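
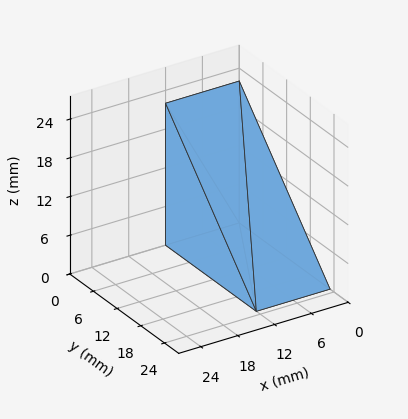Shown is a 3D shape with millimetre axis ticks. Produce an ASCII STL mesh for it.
Reading the render: the shape is a wedge (ramp): 12 × 23 mm base, rising to 22 mm along the y=0 edge and sloping linearly to z=0 at y=23 (dimensions read to the nearest mm from the axis ticks). For the STL, each face is triangulated and given an outward normal.

solid part
  facet normal 0.0000 0.0000 -1.0000
    outer loop
      vertex 12.00 23.00 0.00
      vertex 12.00 0.00 0.00
      vertex 0.00 0.00 0.00
    endloop
  endfacet
  facet normal 0.0000 0.0000 -1.0000
    outer loop
      vertex 0.00 23.00 0.00
      vertex 12.00 23.00 0.00
      vertex 0.00 0.00 0.00
    endloop
  endfacet
  facet normal 0.0000 -1.0000 0.0000
    outer loop
      vertex 0.00 0.00 0.00
      vertex 12.00 0.00 0.00
      vertex 12.00 0.00 22.00
    endloop
  endfacet
  facet normal 0.0000 -1.0000 0.0000
    outer loop
      vertex 0.00 0.00 0.00
      vertex 12.00 0.00 22.00
      vertex 0.00 0.00 22.00
    endloop
  endfacet
  facet normal 0.0000 0.6912 0.7226
    outer loop
      vertex 0.00 0.00 22.00
      vertex 12.00 0.00 22.00
      vertex 12.00 23.00 0.00
    endloop
  endfacet
  facet normal 0.0000 0.6912 0.7226
    outer loop
      vertex 0.00 0.00 22.00
      vertex 12.00 23.00 0.00
      vertex 0.00 23.00 0.00
    endloop
  endfacet
  facet normal -1.0000 0.0000 0.0000
    outer loop
      vertex 0.00 0.00 22.00
      vertex 0.00 23.00 0.00
      vertex 0.00 0.00 0.00
    endloop
  endfacet
  facet normal 1.0000 0.0000 0.0000
    outer loop
      vertex 12.00 0.00 0.00
      vertex 12.00 23.00 0.00
      vertex 12.00 0.00 22.00
    endloop
  endfacet
endsolid part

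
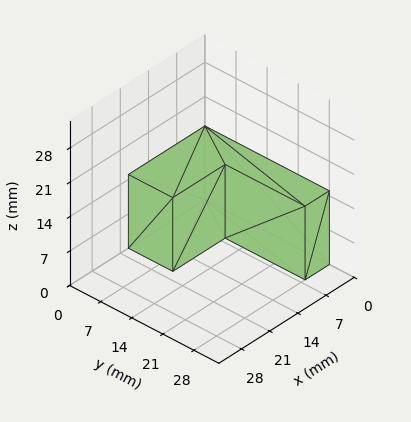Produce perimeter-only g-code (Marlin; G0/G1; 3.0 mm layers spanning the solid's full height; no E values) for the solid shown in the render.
Reading the render: the shape is an L-shaped prism: outer 19 × 28 mm, arm thicknesses ≈ 10 mm (horizontal) and 6 mm (vertical), extruded 15 mm in z (dimensions read to the nearest mm from the axis ticks). For the g-code, the solid's height is divided into equal slices at the stated Δz and each level perimeter traced with G1 moves after a G0 lift.

; perimeter-only toolpath
G21 ; units = mm
G90 ; absolute positioning
G28 ; home
; layer 1
G0 Z3.0
G0 X0.0 Y0.0
G1 X19.0 Y0.0
G1 X19.0 Y10.0
G1 X6.0 Y10.0
G1 X6.0 Y28.0
G1 X0.0 Y28.0
G1 X0.0 Y0.0
; layer 2
G0 Z6.0
G0 X0.0 Y0.0
G1 X19.0 Y0.0
G1 X19.0 Y10.0
G1 X6.0 Y10.0
G1 X6.0 Y28.0
G1 X0.0 Y28.0
G1 X0.0 Y0.0
; layer 3
G0 Z9.0
G0 X0.0 Y0.0
G1 X19.0 Y0.0
G1 X19.0 Y10.0
G1 X6.0 Y10.0
G1 X6.0 Y28.0
G1 X0.0 Y28.0
G1 X0.0 Y0.0
; layer 4
G0 Z12.0
G0 X0.0 Y0.0
G1 X19.0 Y0.0
G1 X19.0 Y10.0
G1 X6.0 Y10.0
G1 X6.0 Y28.0
G1 X0.0 Y28.0
G1 X0.0 Y0.0
; layer 5
G0 Z15.0
G0 X0.0 Y0.0
G1 X19.0 Y0.0
G1 X19.0 Y10.0
G1 X6.0 Y10.0
G1 X6.0 Y28.0
G1 X0.0 Y28.0
G1 X0.0 Y0.0
M2 ; end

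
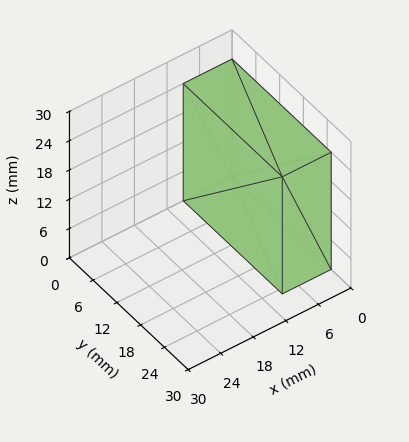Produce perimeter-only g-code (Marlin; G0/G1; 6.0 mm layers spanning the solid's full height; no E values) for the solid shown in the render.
Reading the render: the shape is a rectangular box, roughly 9 × 25 mm footprint and 24 mm tall (dimensions read to the nearest mm from the axis ticks). For the g-code, the solid's height is divided into equal slices at the stated Δz and each level perimeter traced with G1 moves after a G0 lift.

; perimeter-only toolpath
G21 ; units = mm
G90 ; absolute positioning
G28 ; home
; layer 1
G0 Z6.0
G0 X0.0 Y0.0
G1 X9.0 Y0.0
G1 X9.0 Y25.0
G1 X0.0 Y25.0
G1 X0.0 Y0.0
; layer 2
G0 Z12.0
G0 X0.0 Y0.0
G1 X9.0 Y0.0
G1 X9.0 Y25.0
G1 X0.0 Y25.0
G1 X0.0 Y0.0
; layer 3
G0 Z18.0
G0 X0.0 Y0.0
G1 X9.0 Y0.0
G1 X9.0 Y25.0
G1 X0.0 Y25.0
G1 X0.0 Y0.0
; layer 4
G0 Z24.0
G0 X0.0 Y0.0
G1 X9.0 Y0.0
G1 X9.0 Y25.0
G1 X0.0 Y25.0
G1 X0.0 Y0.0
M2 ; end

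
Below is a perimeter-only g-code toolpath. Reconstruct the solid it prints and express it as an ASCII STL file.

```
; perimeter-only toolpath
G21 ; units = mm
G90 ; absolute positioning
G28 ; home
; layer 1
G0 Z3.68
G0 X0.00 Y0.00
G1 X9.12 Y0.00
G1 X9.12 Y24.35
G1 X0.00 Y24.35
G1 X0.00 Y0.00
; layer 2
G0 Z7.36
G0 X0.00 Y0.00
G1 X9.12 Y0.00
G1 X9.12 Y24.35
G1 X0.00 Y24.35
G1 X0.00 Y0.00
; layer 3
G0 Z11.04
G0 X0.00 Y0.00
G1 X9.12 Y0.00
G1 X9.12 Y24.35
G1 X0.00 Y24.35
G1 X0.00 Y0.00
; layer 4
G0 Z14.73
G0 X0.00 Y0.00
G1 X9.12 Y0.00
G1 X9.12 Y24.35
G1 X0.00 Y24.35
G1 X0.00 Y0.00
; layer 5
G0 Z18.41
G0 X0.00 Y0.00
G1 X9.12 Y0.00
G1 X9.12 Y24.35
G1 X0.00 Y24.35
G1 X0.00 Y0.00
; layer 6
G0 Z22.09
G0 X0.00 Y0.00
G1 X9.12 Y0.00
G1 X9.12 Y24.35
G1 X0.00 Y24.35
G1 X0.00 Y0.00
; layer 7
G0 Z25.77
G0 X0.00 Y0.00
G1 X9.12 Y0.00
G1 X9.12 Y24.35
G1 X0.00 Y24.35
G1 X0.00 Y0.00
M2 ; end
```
solid part
  facet normal 0.0000 0.0000 -1.0000
    outer loop
      vertex 9.12 24.35 0.00
      vertex 9.12 0.00 0.00
      vertex 0.00 0.00 0.00
    endloop
  endfacet
  facet normal 0.0000 0.0000 -1.0000
    outer loop
      vertex 0.00 24.35 0.00
      vertex 9.12 24.35 0.00
      vertex 0.00 0.00 0.00
    endloop
  endfacet
  facet normal 0.0000 0.0000 1.0000
    outer loop
      vertex 0.00 0.00 25.77
      vertex 9.12 0.00 25.77
      vertex 9.12 24.35 25.77
    endloop
  endfacet
  facet normal 0.0000 0.0000 1.0000
    outer loop
      vertex 0.00 0.00 25.77
      vertex 9.12 24.35 25.77
      vertex 0.00 24.35 25.77
    endloop
  endfacet
  facet normal 0.0000 -1.0000 0.0000
    outer loop
      vertex 0.00 0.00 0.00
      vertex 9.12 0.00 0.00
      vertex 9.12 0.00 25.77
    endloop
  endfacet
  facet normal 0.0000 -1.0000 0.0000
    outer loop
      vertex 0.00 0.00 0.00
      vertex 9.12 0.00 25.77
      vertex 0.00 0.00 25.77
    endloop
  endfacet
  facet normal 0.0000 1.0000 0.0000
    outer loop
      vertex 9.12 24.35 25.77
      vertex 9.12 24.35 0.00
      vertex 0.00 24.35 0.00
    endloop
  endfacet
  facet normal 0.0000 1.0000 0.0000
    outer loop
      vertex 0.00 24.35 25.77
      vertex 9.12 24.35 25.77
      vertex 0.00 24.35 0.00
    endloop
  endfacet
  facet normal -1.0000 0.0000 0.0000
    outer loop
      vertex 0.00 24.35 25.77
      vertex 0.00 24.35 0.00
      vertex 0.00 0.00 0.00
    endloop
  endfacet
  facet normal -1.0000 0.0000 0.0000
    outer loop
      vertex 0.00 0.00 25.77
      vertex 0.00 24.35 25.77
      vertex 0.00 0.00 0.00
    endloop
  endfacet
  facet normal 1.0000 0.0000 0.0000
    outer loop
      vertex 9.12 0.00 0.00
      vertex 9.12 24.35 0.00
      vertex 9.12 24.35 25.77
    endloop
  endfacet
  facet normal 1.0000 0.0000 0.0000
    outer loop
      vertex 9.12 0.00 0.00
      vertex 9.12 24.35 25.77
      vertex 9.12 0.00 25.77
    endloop
  endfacet
endsolid part

The G0 Z moves step by Δz≈3.68 mm. Every layer's G1 loop is the same polygon, so the solid is a straight extrusion of it from z=0 to z≈25.8. Closing with flat bottom and top caps and triangulating gives 12 facets — a rectangular box, roughly 9.12 × 24.4 mm footprint and 25.8 mm tall.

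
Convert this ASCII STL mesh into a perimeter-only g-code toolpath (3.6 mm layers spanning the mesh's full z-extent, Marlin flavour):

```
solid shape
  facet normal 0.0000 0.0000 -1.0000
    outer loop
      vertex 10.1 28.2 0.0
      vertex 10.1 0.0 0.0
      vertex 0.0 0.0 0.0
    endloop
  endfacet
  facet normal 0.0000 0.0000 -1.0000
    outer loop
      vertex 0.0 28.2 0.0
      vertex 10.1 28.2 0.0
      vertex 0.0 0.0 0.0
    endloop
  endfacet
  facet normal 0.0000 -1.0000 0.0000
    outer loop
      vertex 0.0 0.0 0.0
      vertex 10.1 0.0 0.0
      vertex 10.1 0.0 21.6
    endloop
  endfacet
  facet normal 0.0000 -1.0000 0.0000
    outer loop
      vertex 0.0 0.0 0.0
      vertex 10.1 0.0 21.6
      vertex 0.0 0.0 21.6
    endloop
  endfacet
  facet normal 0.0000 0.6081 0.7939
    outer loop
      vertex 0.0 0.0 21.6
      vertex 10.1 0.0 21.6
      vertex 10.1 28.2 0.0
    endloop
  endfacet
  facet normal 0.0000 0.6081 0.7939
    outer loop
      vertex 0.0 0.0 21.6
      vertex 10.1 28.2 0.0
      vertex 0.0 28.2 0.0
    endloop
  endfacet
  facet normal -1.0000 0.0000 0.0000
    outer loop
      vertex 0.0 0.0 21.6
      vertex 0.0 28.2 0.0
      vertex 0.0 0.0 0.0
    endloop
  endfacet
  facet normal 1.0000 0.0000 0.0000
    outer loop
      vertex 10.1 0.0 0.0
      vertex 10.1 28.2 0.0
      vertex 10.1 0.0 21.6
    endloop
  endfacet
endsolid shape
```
; perimeter-only toolpath
G21 ; units = mm
G90 ; absolute positioning
G28 ; home
; layer 1
G0 Z3.6
G0 X0.0 Y0.0
G1 X10.1 Y0.0
G1 X10.1 Y23.5
G1 X0.0 Y23.5
G1 X0.0 Y0.0
; layer 2
G0 Z7.2
G0 X0.0 Y0.0
G1 X10.1 Y0.0
G1 X10.1 Y18.8
G1 X0.0 Y18.8
G1 X0.0 Y0.0
; layer 3
G0 Z10.8
G0 X0.0 Y0.0
G1 X10.1 Y0.0
G1 X10.1 Y14.1
G1 X0.0 Y14.1
G1 X0.0 Y0.0
; layer 4
G0 Z14.4
G0 X0.0 Y0.0
G1 X10.1 Y0.0
G1 X10.1 Y9.4
G1 X0.0 Y9.4
G1 X0.0 Y0.0
; layer 5
G0 Z18.0
G0 X0.0 Y0.0
G1 X10.1 Y0.0
G1 X10.1 Y4.7
G1 X0.0 Y4.7
G1 X0.0 Y0.0
M2 ; end

The solid is a wedge (ramp): 10.1 × 28.2 mm base, rising to 21.6 mm along the y=0 edge and sloping linearly to z=0 at y=28.2. Slicing at Δz = 3.6 mm — 6 equal slices spanning the solid's height, so layer i sits at z = i·h/6 — gives 5 non-empty perimeters. Each is a 4-segment closed polygon; G0 lifts to the layer z and rapids to the start vertex, then G1 traces the edges. The cross-section shrinks linearly with z (the slice at the apex is degenerate and omitted).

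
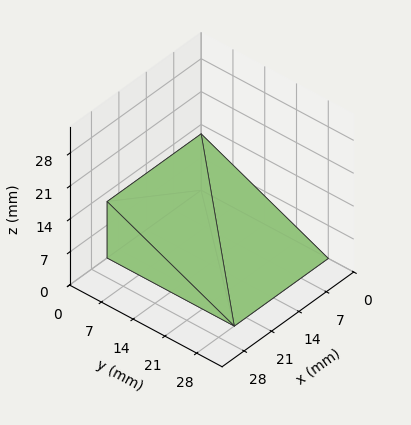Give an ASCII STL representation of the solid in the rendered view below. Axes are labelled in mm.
Reading the render: the shape is a wedge (ramp): 24 × 28 mm base, rising to 12 mm along the y=0 edge and sloping linearly to z=0 at y=28 (dimensions read to the nearest mm from the axis ticks). For the STL, each face is triangulated and given an outward normal.

solid part
  facet normal 0.0000 0.0000 -1.0000
    outer loop
      vertex 24.000 28.000 0.000
      vertex 24.000 0.000 0.000
      vertex 0.000 0.000 0.000
    endloop
  endfacet
  facet normal 0.0000 0.0000 -1.0000
    outer loop
      vertex 0.000 28.000 0.000
      vertex 24.000 28.000 0.000
      vertex 0.000 0.000 0.000
    endloop
  endfacet
  facet normal 0.0000 -1.0000 0.0000
    outer loop
      vertex 0.000 0.000 0.000
      vertex 24.000 0.000 0.000
      vertex 24.000 0.000 12.000
    endloop
  endfacet
  facet normal 0.0000 -1.0000 0.0000
    outer loop
      vertex 0.000 0.000 0.000
      vertex 24.000 0.000 12.000
      vertex 0.000 0.000 12.000
    endloop
  endfacet
  facet normal 0.0000 0.3939 0.9191
    outer loop
      vertex 0.000 0.000 12.000
      vertex 24.000 0.000 12.000
      vertex 24.000 28.000 0.000
    endloop
  endfacet
  facet normal 0.0000 0.3939 0.9191
    outer loop
      vertex 0.000 0.000 12.000
      vertex 24.000 28.000 0.000
      vertex 0.000 28.000 0.000
    endloop
  endfacet
  facet normal -1.0000 0.0000 0.0000
    outer loop
      vertex 0.000 0.000 12.000
      vertex 0.000 28.000 0.000
      vertex 0.000 0.000 0.000
    endloop
  endfacet
  facet normal 1.0000 0.0000 0.0000
    outer loop
      vertex 24.000 0.000 0.000
      vertex 24.000 28.000 0.000
      vertex 24.000 0.000 12.000
    endloop
  endfacet
endsolid part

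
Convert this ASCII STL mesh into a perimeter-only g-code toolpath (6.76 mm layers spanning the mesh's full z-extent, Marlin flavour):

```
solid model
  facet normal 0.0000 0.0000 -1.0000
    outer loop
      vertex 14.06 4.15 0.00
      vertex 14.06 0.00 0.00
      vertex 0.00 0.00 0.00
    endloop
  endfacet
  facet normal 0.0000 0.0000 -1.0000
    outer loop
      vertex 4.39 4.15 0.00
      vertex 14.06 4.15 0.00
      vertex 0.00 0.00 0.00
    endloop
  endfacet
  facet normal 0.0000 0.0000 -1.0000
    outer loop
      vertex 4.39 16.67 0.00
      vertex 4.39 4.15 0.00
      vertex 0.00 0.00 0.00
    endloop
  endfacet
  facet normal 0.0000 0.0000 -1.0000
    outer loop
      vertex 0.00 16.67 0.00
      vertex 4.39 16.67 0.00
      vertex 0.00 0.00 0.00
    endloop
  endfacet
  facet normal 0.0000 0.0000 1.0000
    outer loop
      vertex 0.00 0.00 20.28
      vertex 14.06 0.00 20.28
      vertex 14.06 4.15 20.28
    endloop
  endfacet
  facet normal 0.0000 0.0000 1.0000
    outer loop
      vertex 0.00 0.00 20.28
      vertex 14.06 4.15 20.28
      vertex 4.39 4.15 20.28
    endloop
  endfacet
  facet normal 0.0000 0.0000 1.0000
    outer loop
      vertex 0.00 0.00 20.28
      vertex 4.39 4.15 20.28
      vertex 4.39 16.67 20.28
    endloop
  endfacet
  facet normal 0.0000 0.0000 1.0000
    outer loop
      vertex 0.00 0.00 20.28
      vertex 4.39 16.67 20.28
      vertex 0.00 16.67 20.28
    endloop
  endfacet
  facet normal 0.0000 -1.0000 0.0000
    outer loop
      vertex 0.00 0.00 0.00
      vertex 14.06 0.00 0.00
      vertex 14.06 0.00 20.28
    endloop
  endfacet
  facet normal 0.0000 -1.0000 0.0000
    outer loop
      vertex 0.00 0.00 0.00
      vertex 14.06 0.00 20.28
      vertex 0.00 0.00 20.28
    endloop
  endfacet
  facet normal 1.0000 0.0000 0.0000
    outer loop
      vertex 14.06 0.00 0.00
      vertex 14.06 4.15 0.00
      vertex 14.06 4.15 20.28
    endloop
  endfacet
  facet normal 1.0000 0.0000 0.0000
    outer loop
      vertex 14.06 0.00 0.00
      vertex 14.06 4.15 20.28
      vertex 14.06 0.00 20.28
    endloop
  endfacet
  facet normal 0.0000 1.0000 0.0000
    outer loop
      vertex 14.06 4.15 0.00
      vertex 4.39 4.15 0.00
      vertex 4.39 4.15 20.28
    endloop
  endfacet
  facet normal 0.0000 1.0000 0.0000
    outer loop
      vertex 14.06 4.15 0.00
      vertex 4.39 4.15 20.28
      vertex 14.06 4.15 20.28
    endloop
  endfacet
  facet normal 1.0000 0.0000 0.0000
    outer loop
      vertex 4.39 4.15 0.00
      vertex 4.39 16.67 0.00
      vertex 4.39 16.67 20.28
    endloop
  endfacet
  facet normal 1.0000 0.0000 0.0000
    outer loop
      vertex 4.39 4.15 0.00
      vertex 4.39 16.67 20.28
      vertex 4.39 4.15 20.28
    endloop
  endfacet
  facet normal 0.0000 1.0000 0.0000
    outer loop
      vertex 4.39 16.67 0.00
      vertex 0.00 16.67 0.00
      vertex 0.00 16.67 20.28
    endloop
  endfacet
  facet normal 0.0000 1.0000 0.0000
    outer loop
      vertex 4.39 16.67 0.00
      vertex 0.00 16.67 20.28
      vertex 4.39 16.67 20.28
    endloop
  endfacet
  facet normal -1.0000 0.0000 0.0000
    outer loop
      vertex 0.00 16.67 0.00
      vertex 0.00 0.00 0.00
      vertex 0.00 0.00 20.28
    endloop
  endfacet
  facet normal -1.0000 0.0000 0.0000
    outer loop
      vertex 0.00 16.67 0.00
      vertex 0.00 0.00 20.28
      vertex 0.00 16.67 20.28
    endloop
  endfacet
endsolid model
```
; perimeter-only toolpath
G21 ; units = mm
G90 ; absolute positioning
G28 ; home
; layer 1
G0 Z6.76
G0 X0.00 Y0.00
G1 X14.06 Y0.00
G1 X14.06 Y4.15
G1 X4.39 Y4.15
G1 X4.39 Y16.67
G1 X0.00 Y16.67
G1 X0.00 Y0.00
; layer 2
G0 Z13.52
G0 X0.00 Y0.00
G1 X14.06 Y0.00
G1 X14.06 Y4.15
G1 X4.39 Y4.15
G1 X4.39 Y16.67
G1 X0.00 Y16.67
G1 X0.00 Y0.00
; layer 3
G0 Z20.28
G0 X0.00 Y0.00
G1 X14.06 Y0.00
G1 X14.06 Y4.15
G1 X4.39 Y4.15
G1 X4.39 Y16.67
G1 X0.00 Y16.67
G1 X0.00 Y0.00
M2 ; end

The solid is an L-shaped prism: outer 14.1 × 16.7 mm, arm thicknesses ≈ 4.15 mm (horizontal) and 4.39 mm (vertical), extruded 20.3 mm in z. Slicing at Δz = 6.76 mm — 3 equal slices spanning the solid's height, so layer i sits at z = i·h/3 — gives 3 non-empty perimeters. Each is a 6-segment closed polygon; G0 lifts to the layer z and rapids to the start vertex, then G1 traces the edges.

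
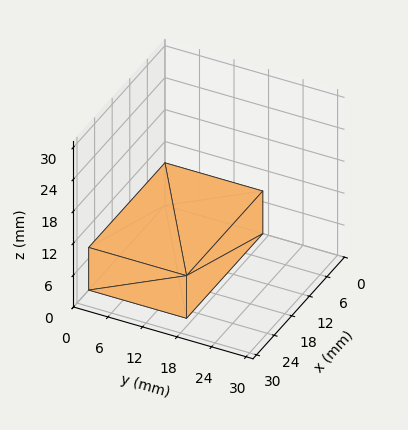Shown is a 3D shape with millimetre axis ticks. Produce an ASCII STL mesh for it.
Reading the render: the shape is a rectangular box, roughly 26 × 17 mm footprint and 8 mm tall (dimensions read to the nearest mm from the axis ticks). For the STL, each face is triangulated and given an outward normal.

solid part
  facet normal 0.0000 0.0000 -1.0000
    outer loop
      vertex 26.000 17.000 0.000
      vertex 26.000 0.000 0.000
      vertex 0.000 0.000 0.000
    endloop
  endfacet
  facet normal 0.0000 0.0000 -1.0000
    outer loop
      vertex 0.000 17.000 0.000
      vertex 26.000 17.000 0.000
      vertex 0.000 0.000 0.000
    endloop
  endfacet
  facet normal 0.0000 0.0000 1.0000
    outer loop
      vertex 0.000 0.000 8.000
      vertex 26.000 0.000 8.000
      vertex 26.000 17.000 8.000
    endloop
  endfacet
  facet normal 0.0000 0.0000 1.0000
    outer loop
      vertex 0.000 0.000 8.000
      vertex 26.000 17.000 8.000
      vertex 0.000 17.000 8.000
    endloop
  endfacet
  facet normal 0.0000 -1.0000 0.0000
    outer loop
      vertex 0.000 0.000 0.000
      vertex 26.000 0.000 0.000
      vertex 26.000 0.000 8.000
    endloop
  endfacet
  facet normal 0.0000 -1.0000 0.0000
    outer loop
      vertex 0.000 0.000 0.000
      vertex 26.000 0.000 8.000
      vertex 0.000 0.000 8.000
    endloop
  endfacet
  facet normal 0.0000 1.0000 0.0000
    outer loop
      vertex 26.000 17.000 8.000
      vertex 26.000 17.000 0.000
      vertex 0.000 17.000 0.000
    endloop
  endfacet
  facet normal 0.0000 1.0000 0.0000
    outer loop
      vertex 0.000 17.000 8.000
      vertex 26.000 17.000 8.000
      vertex 0.000 17.000 0.000
    endloop
  endfacet
  facet normal -1.0000 0.0000 0.0000
    outer loop
      vertex 0.000 17.000 8.000
      vertex 0.000 17.000 0.000
      vertex 0.000 0.000 0.000
    endloop
  endfacet
  facet normal -1.0000 0.0000 0.0000
    outer loop
      vertex 0.000 0.000 8.000
      vertex 0.000 17.000 8.000
      vertex 0.000 0.000 0.000
    endloop
  endfacet
  facet normal 1.0000 0.0000 0.0000
    outer loop
      vertex 26.000 0.000 0.000
      vertex 26.000 17.000 0.000
      vertex 26.000 17.000 8.000
    endloop
  endfacet
  facet normal 1.0000 0.0000 0.0000
    outer loop
      vertex 26.000 0.000 0.000
      vertex 26.000 17.000 8.000
      vertex 26.000 0.000 8.000
    endloop
  endfacet
endsolid part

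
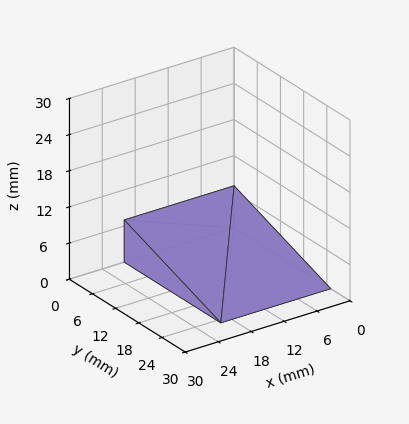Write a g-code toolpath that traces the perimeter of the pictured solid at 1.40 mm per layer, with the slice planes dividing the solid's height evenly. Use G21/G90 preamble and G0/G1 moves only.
Reading the render: the shape is a wedge (ramp): 20 × 25 mm base, rising to 7 mm along the y=0 edge and sloping linearly to z=0 at y=25 (dimensions read to the nearest mm from the axis ticks). For the g-code, the solid's height is divided into equal slices at the stated Δz and each level perimeter traced with G1 moves after a G0 lift.

; perimeter-only toolpath
G21 ; units = mm
G90 ; absolute positioning
G28 ; home
; layer 1
G0 Z1.40
G0 X0.00 Y0.00
G1 X20.00 Y0.00
G1 X20.00 Y20.00
G1 X0.00 Y20.00
G1 X0.00 Y0.00
; layer 2
G0 Z2.80
G0 X0.00 Y0.00
G1 X20.00 Y0.00
G1 X20.00 Y15.00
G1 X0.00 Y15.00
G1 X0.00 Y0.00
; layer 3
G0 Z4.20
G0 X0.00 Y0.00
G1 X20.00 Y0.00
G1 X20.00 Y10.00
G1 X0.00 Y10.00
G1 X0.00 Y0.00
; layer 4
G0 Z5.60
G0 X0.00 Y0.00
G1 X20.00 Y0.00
G1 X20.00 Y5.00
G1 X0.00 Y5.00
G1 X0.00 Y0.00
M2 ; end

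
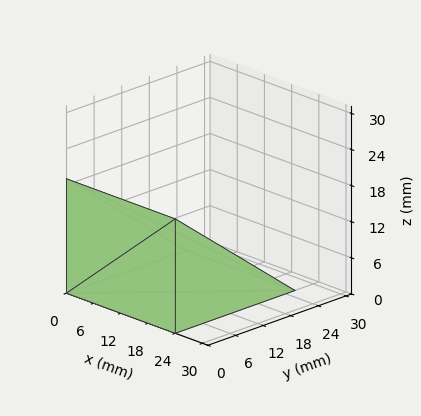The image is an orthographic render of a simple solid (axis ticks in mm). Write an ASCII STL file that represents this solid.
Reading the render: the shape is a wedge (ramp): 24 × 26 mm base, rising to 19 mm along the y=0 edge and sloping linearly to z=0 at y=26 (dimensions read to the nearest mm from the axis ticks). For the STL, each face is triangulated and given an outward normal.

solid part
  facet normal 0.0000 0.0000 -1.0000
    outer loop
      vertex 24.00 26.00 0.00
      vertex 24.00 0.00 0.00
      vertex 0.00 0.00 0.00
    endloop
  endfacet
  facet normal 0.0000 0.0000 -1.0000
    outer loop
      vertex 0.00 26.00 0.00
      vertex 24.00 26.00 0.00
      vertex 0.00 0.00 0.00
    endloop
  endfacet
  facet normal 0.0000 -1.0000 0.0000
    outer loop
      vertex 0.00 0.00 0.00
      vertex 24.00 0.00 0.00
      vertex 24.00 0.00 19.00
    endloop
  endfacet
  facet normal 0.0000 -1.0000 0.0000
    outer loop
      vertex 0.00 0.00 0.00
      vertex 24.00 0.00 19.00
      vertex 0.00 0.00 19.00
    endloop
  endfacet
  facet normal 0.0000 0.5900 0.8074
    outer loop
      vertex 0.00 0.00 19.00
      vertex 24.00 0.00 19.00
      vertex 24.00 26.00 0.00
    endloop
  endfacet
  facet normal 0.0000 0.5900 0.8074
    outer loop
      vertex 0.00 0.00 19.00
      vertex 24.00 26.00 0.00
      vertex 0.00 26.00 0.00
    endloop
  endfacet
  facet normal -1.0000 0.0000 0.0000
    outer loop
      vertex 0.00 0.00 19.00
      vertex 0.00 26.00 0.00
      vertex 0.00 0.00 0.00
    endloop
  endfacet
  facet normal 1.0000 0.0000 0.0000
    outer loop
      vertex 24.00 0.00 0.00
      vertex 24.00 26.00 0.00
      vertex 24.00 0.00 19.00
    endloop
  endfacet
endsolid part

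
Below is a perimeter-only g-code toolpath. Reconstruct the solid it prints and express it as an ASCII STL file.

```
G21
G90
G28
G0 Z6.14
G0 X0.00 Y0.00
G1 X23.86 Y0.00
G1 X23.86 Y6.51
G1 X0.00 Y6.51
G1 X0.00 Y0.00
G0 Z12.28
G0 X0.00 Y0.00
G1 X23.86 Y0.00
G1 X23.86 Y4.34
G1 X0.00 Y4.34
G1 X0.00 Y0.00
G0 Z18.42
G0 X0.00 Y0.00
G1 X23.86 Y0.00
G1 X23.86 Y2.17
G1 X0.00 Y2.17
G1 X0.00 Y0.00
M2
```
solid part
  facet normal 0.0000 0.0000 -1.0000
    outer loop
      vertex 23.86 8.68 0.00
      vertex 23.86 0.00 0.00
      vertex 0.00 0.00 0.00
    endloop
  endfacet
  facet normal 0.0000 0.0000 -1.0000
    outer loop
      vertex 0.00 8.68 0.00
      vertex 23.86 8.68 0.00
      vertex 0.00 0.00 0.00
    endloop
  endfacet
  facet normal 0.0000 -1.0000 0.0000
    outer loop
      vertex 0.00 0.00 0.00
      vertex 23.86 0.00 0.00
      vertex 23.86 0.00 24.56
    endloop
  endfacet
  facet normal 0.0000 -1.0000 0.0000
    outer loop
      vertex 0.00 0.00 0.00
      vertex 23.86 0.00 24.56
      vertex 0.00 0.00 24.56
    endloop
  endfacet
  facet normal 0.0000 0.9428 0.3332
    outer loop
      vertex 0.00 0.00 24.56
      vertex 23.86 0.00 24.56
      vertex 23.86 8.68 0.00
    endloop
  endfacet
  facet normal 0.0000 0.9428 0.3332
    outer loop
      vertex 0.00 0.00 24.56
      vertex 23.86 8.68 0.00
      vertex 0.00 8.68 0.00
    endloop
  endfacet
  facet normal -1.0000 0.0000 0.0000
    outer loop
      vertex 0.00 0.00 24.56
      vertex 0.00 8.68 0.00
      vertex 0.00 0.00 0.00
    endloop
  endfacet
  facet normal 1.0000 0.0000 0.0000
    outer loop
      vertex 23.86 0.00 0.00
      vertex 23.86 8.68 0.00
      vertex 23.86 0.00 24.56
    endloop
  endfacet
endsolid part

The G0 Z moves step by Δz≈6.14 mm. The G1 loops shrink linearly with z, so the solid tapers from its base footprint up to z≈24.6. Closing with a flat bottom cap and the tapered top and triangulating gives 8 facets — a wedge (ramp): 23.9 × 8.68 mm base, rising to 24.6 mm along the y=0 edge and sloping linearly to z=0 at y=8.68.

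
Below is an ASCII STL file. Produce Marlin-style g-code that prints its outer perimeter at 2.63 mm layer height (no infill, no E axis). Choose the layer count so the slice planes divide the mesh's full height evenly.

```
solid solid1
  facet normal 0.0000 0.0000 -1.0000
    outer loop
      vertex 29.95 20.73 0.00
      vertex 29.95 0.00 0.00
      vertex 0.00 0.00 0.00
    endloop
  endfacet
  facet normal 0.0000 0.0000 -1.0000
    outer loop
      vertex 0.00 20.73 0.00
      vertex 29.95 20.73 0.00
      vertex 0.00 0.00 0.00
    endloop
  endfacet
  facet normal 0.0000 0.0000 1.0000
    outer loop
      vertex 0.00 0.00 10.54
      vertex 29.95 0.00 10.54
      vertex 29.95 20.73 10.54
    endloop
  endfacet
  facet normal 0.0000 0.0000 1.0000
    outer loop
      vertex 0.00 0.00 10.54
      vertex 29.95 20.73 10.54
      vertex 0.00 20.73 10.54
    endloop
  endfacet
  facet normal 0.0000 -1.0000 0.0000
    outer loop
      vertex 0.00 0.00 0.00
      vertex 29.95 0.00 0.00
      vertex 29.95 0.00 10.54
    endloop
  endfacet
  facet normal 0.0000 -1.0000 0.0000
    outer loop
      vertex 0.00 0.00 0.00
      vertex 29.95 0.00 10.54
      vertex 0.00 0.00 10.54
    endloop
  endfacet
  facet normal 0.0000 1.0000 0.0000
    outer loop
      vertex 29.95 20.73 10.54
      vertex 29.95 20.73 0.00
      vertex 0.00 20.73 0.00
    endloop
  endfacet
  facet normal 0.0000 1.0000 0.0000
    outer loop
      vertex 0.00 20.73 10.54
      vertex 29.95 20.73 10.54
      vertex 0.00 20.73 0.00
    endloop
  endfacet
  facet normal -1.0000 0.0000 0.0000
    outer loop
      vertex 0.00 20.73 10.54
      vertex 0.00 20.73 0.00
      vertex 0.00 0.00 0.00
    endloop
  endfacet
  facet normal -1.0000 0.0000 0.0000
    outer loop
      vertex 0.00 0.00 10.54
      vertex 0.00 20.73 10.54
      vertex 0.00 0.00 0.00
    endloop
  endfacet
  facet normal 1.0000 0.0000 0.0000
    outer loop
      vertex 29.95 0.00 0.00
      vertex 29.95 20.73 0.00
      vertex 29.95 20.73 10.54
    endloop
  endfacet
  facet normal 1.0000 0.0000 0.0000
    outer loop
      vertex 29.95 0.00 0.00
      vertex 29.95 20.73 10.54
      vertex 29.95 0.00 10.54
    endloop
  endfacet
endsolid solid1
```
; perimeter-only toolpath
G21 ; units = mm
G90 ; absolute positioning
G28 ; home
; layer 1
G0 Z2.63
G0 X0.00 Y0.00
G1 X29.95 Y0.00
G1 X29.95 Y20.73
G1 X0.00 Y20.73
G1 X0.00 Y0.00
; layer 2
G0 Z5.27
G0 X0.00 Y0.00
G1 X29.95 Y0.00
G1 X29.95 Y20.73
G1 X0.00 Y20.73
G1 X0.00 Y0.00
; layer 3
G0 Z7.90
G0 X0.00 Y0.00
G1 X29.95 Y0.00
G1 X29.95 Y20.73
G1 X0.00 Y20.73
G1 X0.00 Y0.00
; layer 4
G0 Z10.54
G0 X0.00 Y0.00
G1 X29.95 Y0.00
G1 X29.95 Y20.73
G1 X0.00 Y20.73
G1 X0.00 Y0.00
M2 ; end

The solid is a rectangular box, roughly 29.9 × 20.7 mm footprint and 10.5 mm tall. Slicing at Δz = 2.63 mm — 4 equal slices spanning the solid's height, so layer i sits at z = i·h/4 — gives 4 non-empty perimeters. Each is a 4-segment closed polygon; G0 lifts to the layer z and rapids to the start vertex, then G1 traces the edges.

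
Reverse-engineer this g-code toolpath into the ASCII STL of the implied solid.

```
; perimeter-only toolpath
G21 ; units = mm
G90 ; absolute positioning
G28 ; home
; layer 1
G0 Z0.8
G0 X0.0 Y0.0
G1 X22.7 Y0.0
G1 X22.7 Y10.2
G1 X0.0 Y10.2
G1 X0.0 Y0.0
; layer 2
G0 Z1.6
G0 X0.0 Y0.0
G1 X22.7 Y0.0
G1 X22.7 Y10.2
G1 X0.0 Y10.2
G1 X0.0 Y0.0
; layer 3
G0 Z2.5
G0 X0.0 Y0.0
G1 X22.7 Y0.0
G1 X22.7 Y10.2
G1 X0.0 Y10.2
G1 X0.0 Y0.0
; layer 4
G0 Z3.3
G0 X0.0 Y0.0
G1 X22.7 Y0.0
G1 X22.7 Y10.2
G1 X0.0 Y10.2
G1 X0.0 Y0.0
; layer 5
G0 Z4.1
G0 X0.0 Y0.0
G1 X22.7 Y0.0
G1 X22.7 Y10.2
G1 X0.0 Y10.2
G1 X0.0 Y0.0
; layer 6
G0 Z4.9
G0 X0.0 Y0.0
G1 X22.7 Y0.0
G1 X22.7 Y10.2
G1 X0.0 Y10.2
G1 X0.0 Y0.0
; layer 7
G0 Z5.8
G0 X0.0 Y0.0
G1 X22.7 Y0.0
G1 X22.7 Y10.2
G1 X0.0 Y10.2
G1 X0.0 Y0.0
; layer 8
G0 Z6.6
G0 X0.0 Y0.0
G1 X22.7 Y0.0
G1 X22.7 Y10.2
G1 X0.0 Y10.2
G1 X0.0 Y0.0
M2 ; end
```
solid part
  facet normal 0.0000 0.0000 -1.0000
    outer loop
      vertex 22.7 10.2 0.0
      vertex 22.7 0.0 0.0
      vertex 0.0 0.0 0.0
    endloop
  endfacet
  facet normal 0.0000 0.0000 -1.0000
    outer loop
      vertex 0.0 10.2 0.0
      vertex 22.7 10.2 0.0
      vertex 0.0 0.0 0.0
    endloop
  endfacet
  facet normal 0.0000 0.0000 1.0000
    outer loop
      vertex 0.0 0.0 6.6
      vertex 22.7 0.0 6.6
      vertex 22.7 10.2 6.6
    endloop
  endfacet
  facet normal 0.0000 0.0000 1.0000
    outer loop
      vertex 0.0 0.0 6.6
      vertex 22.7 10.2 6.6
      vertex 0.0 10.2 6.6
    endloop
  endfacet
  facet normal 0.0000 -1.0000 0.0000
    outer loop
      vertex 0.0 0.0 0.0
      vertex 22.7 0.0 0.0
      vertex 22.7 0.0 6.6
    endloop
  endfacet
  facet normal 0.0000 -1.0000 0.0000
    outer loop
      vertex 0.0 0.0 0.0
      vertex 22.7 0.0 6.6
      vertex 0.0 0.0 6.6
    endloop
  endfacet
  facet normal 0.0000 1.0000 0.0000
    outer loop
      vertex 22.7 10.2 6.6
      vertex 22.7 10.2 0.0
      vertex 0.0 10.2 0.0
    endloop
  endfacet
  facet normal 0.0000 1.0000 0.0000
    outer loop
      vertex 0.0 10.2 6.6
      vertex 22.7 10.2 6.6
      vertex 0.0 10.2 0.0
    endloop
  endfacet
  facet normal -1.0000 0.0000 0.0000
    outer loop
      vertex 0.0 10.2 6.6
      vertex 0.0 10.2 0.0
      vertex 0.0 0.0 0.0
    endloop
  endfacet
  facet normal -1.0000 0.0000 0.0000
    outer loop
      vertex 0.0 0.0 6.6
      vertex 0.0 10.2 6.6
      vertex 0.0 0.0 0.0
    endloop
  endfacet
  facet normal 1.0000 0.0000 0.0000
    outer loop
      vertex 22.7 0.0 0.0
      vertex 22.7 10.2 0.0
      vertex 22.7 10.2 6.6
    endloop
  endfacet
  facet normal 1.0000 0.0000 0.0000
    outer loop
      vertex 22.7 0.0 0.0
      vertex 22.7 10.2 6.6
      vertex 22.7 0.0 6.6
    endloop
  endfacet
endsolid part

The G0 Z moves step by Δz≈0.8 mm. Every layer's G1 loop is the same polygon, so the solid is a straight extrusion of it from z=0 to z≈6.6. Closing with flat bottom and top caps and triangulating gives 12 facets — a rectangular box, roughly 22.7 × 10.2 mm footprint and 6.6 mm tall.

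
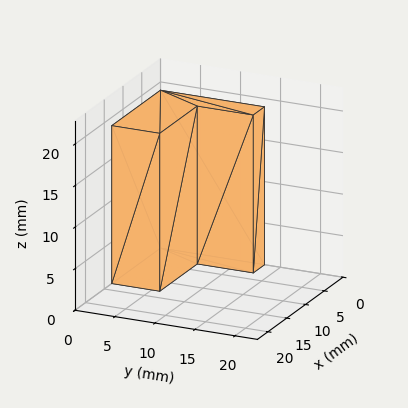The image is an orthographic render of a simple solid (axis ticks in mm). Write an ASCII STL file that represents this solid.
Reading the render: the shape is an L-shaped prism: outer 13 × 13 mm, arm thicknesses ≈ 6 mm (horizontal) and 3 mm (vertical), extruded 19 mm in z (dimensions read to the nearest mm from the axis ticks). For the STL, each face is triangulated and given an outward normal.

solid part
  facet normal 0.0000 0.0000 -1.0000
    outer loop
      vertex 13.000 6.000 0.000
      vertex 13.000 0.000 0.000
      vertex 0.000 0.000 0.000
    endloop
  endfacet
  facet normal 0.0000 0.0000 -1.0000
    outer loop
      vertex 3.000 6.000 0.000
      vertex 13.000 6.000 0.000
      vertex 0.000 0.000 0.000
    endloop
  endfacet
  facet normal 0.0000 0.0000 -1.0000
    outer loop
      vertex 3.000 13.000 0.000
      vertex 3.000 6.000 0.000
      vertex 0.000 0.000 0.000
    endloop
  endfacet
  facet normal 0.0000 0.0000 -1.0000
    outer loop
      vertex 0.000 13.000 0.000
      vertex 3.000 13.000 0.000
      vertex 0.000 0.000 0.000
    endloop
  endfacet
  facet normal 0.0000 0.0000 1.0000
    outer loop
      vertex 0.000 0.000 19.000
      vertex 13.000 0.000 19.000
      vertex 13.000 6.000 19.000
    endloop
  endfacet
  facet normal 0.0000 0.0000 1.0000
    outer loop
      vertex 0.000 0.000 19.000
      vertex 13.000 6.000 19.000
      vertex 3.000 6.000 19.000
    endloop
  endfacet
  facet normal 0.0000 0.0000 1.0000
    outer loop
      vertex 0.000 0.000 19.000
      vertex 3.000 6.000 19.000
      vertex 3.000 13.000 19.000
    endloop
  endfacet
  facet normal 0.0000 0.0000 1.0000
    outer loop
      vertex 0.000 0.000 19.000
      vertex 3.000 13.000 19.000
      vertex 0.000 13.000 19.000
    endloop
  endfacet
  facet normal 0.0000 -1.0000 0.0000
    outer loop
      vertex 0.000 0.000 0.000
      vertex 13.000 0.000 0.000
      vertex 13.000 0.000 19.000
    endloop
  endfacet
  facet normal 0.0000 -1.0000 0.0000
    outer loop
      vertex 0.000 0.000 0.000
      vertex 13.000 0.000 19.000
      vertex 0.000 0.000 19.000
    endloop
  endfacet
  facet normal 1.0000 0.0000 0.0000
    outer loop
      vertex 13.000 0.000 0.000
      vertex 13.000 6.000 0.000
      vertex 13.000 6.000 19.000
    endloop
  endfacet
  facet normal 1.0000 0.0000 0.0000
    outer loop
      vertex 13.000 0.000 0.000
      vertex 13.000 6.000 19.000
      vertex 13.000 0.000 19.000
    endloop
  endfacet
  facet normal 0.0000 1.0000 0.0000
    outer loop
      vertex 13.000 6.000 0.000
      vertex 3.000 6.000 0.000
      vertex 3.000 6.000 19.000
    endloop
  endfacet
  facet normal 0.0000 1.0000 0.0000
    outer loop
      vertex 13.000 6.000 0.000
      vertex 3.000 6.000 19.000
      vertex 13.000 6.000 19.000
    endloop
  endfacet
  facet normal 1.0000 0.0000 0.0000
    outer loop
      vertex 3.000 6.000 0.000
      vertex 3.000 13.000 0.000
      vertex 3.000 13.000 19.000
    endloop
  endfacet
  facet normal 1.0000 0.0000 0.0000
    outer loop
      vertex 3.000 6.000 0.000
      vertex 3.000 13.000 19.000
      vertex 3.000 6.000 19.000
    endloop
  endfacet
  facet normal 0.0000 1.0000 0.0000
    outer loop
      vertex 3.000 13.000 0.000
      vertex 0.000 13.000 0.000
      vertex 0.000 13.000 19.000
    endloop
  endfacet
  facet normal 0.0000 1.0000 0.0000
    outer loop
      vertex 3.000 13.000 0.000
      vertex 0.000 13.000 19.000
      vertex 3.000 13.000 19.000
    endloop
  endfacet
  facet normal -1.0000 0.0000 0.0000
    outer loop
      vertex 0.000 13.000 0.000
      vertex 0.000 0.000 0.000
      vertex 0.000 0.000 19.000
    endloop
  endfacet
  facet normal -1.0000 0.0000 0.0000
    outer loop
      vertex 0.000 13.000 0.000
      vertex 0.000 0.000 19.000
      vertex 0.000 13.000 19.000
    endloop
  endfacet
endsolid part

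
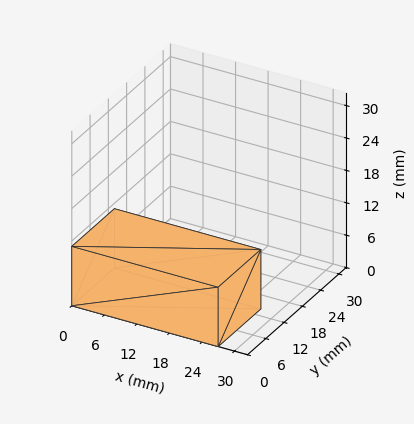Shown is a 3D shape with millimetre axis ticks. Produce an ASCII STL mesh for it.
Reading the render: the shape is a rectangular box, roughly 27 × 14 mm footprint and 11 mm tall (dimensions read to the nearest mm from the axis ticks). For the STL, each face is triangulated and given an outward normal.

solid part
  facet normal 0.0000 0.0000 -1.0000
    outer loop
      vertex 27.000 14.000 0.000
      vertex 27.000 0.000 0.000
      vertex 0.000 0.000 0.000
    endloop
  endfacet
  facet normal 0.0000 0.0000 -1.0000
    outer loop
      vertex 0.000 14.000 0.000
      vertex 27.000 14.000 0.000
      vertex 0.000 0.000 0.000
    endloop
  endfacet
  facet normal 0.0000 0.0000 1.0000
    outer loop
      vertex 0.000 0.000 11.000
      vertex 27.000 0.000 11.000
      vertex 27.000 14.000 11.000
    endloop
  endfacet
  facet normal 0.0000 0.0000 1.0000
    outer loop
      vertex 0.000 0.000 11.000
      vertex 27.000 14.000 11.000
      vertex 0.000 14.000 11.000
    endloop
  endfacet
  facet normal 0.0000 -1.0000 0.0000
    outer loop
      vertex 0.000 0.000 0.000
      vertex 27.000 0.000 0.000
      vertex 27.000 0.000 11.000
    endloop
  endfacet
  facet normal 0.0000 -1.0000 0.0000
    outer loop
      vertex 0.000 0.000 0.000
      vertex 27.000 0.000 11.000
      vertex 0.000 0.000 11.000
    endloop
  endfacet
  facet normal 0.0000 1.0000 0.0000
    outer loop
      vertex 27.000 14.000 11.000
      vertex 27.000 14.000 0.000
      vertex 0.000 14.000 0.000
    endloop
  endfacet
  facet normal 0.0000 1.0000 0.0000
    outer loop
      vertex 0.000 14.000 11.000
      vertex 27.000 14.000 11.000
      vertex 0.000 14.000 0.000
    endloop
  endfacet
  facet normal -1.0000 0.0000 0.0000
    outer loop
      vertex 0.000 14.000 11.000
      vertex 0.000 14.000 0.000
      vertex 0.000 0.000 0.000
    endloop
  endfacet
  facet normal -1.0000 0.0000 0.0000
    outer loop
      vertex 0.000 0.000 11.000
      vertex 0.000 14.000 11.000
      vertex 0.000 0.000 0.000
    endloop
  endfacet
  facet normal 1.0000 0.0000 0.0000
    outer loop
      vertex 27.000 0.000 0.000
      vertex 27.000 14.000 0.000
      vertex 27.000 14.000 11.000
    endloop
  endfacet
  facet normal 1.0000 0.0000 0.0000
    outer loop
      vertex 27.000 0.000 0.000
      vertex 27.000 14.000 11.000
      vertex 27.000 0.000 11.000
    endloop
  endfacet
endsolid part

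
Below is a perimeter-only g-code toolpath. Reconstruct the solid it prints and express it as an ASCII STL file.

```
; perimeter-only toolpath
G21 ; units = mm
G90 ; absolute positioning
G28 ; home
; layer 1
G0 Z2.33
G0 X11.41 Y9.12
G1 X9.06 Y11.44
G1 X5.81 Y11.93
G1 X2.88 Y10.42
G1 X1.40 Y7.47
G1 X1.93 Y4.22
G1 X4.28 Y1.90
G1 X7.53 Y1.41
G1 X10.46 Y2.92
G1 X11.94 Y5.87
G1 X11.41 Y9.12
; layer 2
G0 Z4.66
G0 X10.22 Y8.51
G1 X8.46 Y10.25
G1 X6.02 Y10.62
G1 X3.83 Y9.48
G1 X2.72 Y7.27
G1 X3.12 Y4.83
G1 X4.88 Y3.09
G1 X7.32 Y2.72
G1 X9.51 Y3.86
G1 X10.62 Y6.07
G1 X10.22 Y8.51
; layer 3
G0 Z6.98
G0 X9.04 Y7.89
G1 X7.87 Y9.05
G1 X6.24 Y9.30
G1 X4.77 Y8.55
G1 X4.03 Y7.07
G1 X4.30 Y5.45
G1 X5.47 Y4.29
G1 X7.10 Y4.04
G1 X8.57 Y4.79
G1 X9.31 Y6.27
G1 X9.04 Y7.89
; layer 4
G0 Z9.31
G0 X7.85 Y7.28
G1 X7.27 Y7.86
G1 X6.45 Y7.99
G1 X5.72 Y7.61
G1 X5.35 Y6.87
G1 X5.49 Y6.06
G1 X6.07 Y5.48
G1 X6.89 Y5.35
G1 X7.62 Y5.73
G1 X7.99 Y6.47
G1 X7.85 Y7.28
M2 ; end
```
solid part
  facet normal 0.0000 0.0000 -1.0000
    outer loop
      vertex 5.59 13.25 0.00
      vertex 9.66 12.63 0.00
      vertex 12.59 9.73 0.00
    endloop
  endfacet
  facet normal 0.0000 0.0000 -1.0000
    outer loop
      vertex 1.93 11.36 0.00
      vertex 5.59 13.25 0.00
      vertex 12.59 9.73 0.00
    endloop
  endfacet
  facet normal 0.0000 0.0000 -1.0000
    outer loop
      vertex 0.08 7.67 0.00
      vertex 1.93 11.36 0.00
      vertex 12.59 9.73 0.00
    endloop
  endfacet
  facet normal 0.0000 0.0000 -1.0000
    outer loop
      vertex 0.75 3.61 0.00
      vertex 0.08 7.67 0.00
      vertex 12.59 9.73 0.00
    endloop
  endfacet
  facet normal 0.0000 0.0000 -1.0000
    outer loop
      vertex 3.68 0.71 0.00
      vertex 0.75 3.61 0.00
      vertex 12.59 9.73 0.00
    endloop
  endfacet
  facet normal 0.0000 0.0000 -1.0000
    outer loop
      vertex 7.75 0.09 0.00
      vertex 3.68 0.71 0.00
      vertex 12.59 9.73 0.00
    endloop
  endfacet
  facet normal 0.0000 0.0000 -1.0000
    outer loop
      vertex 11.41 1.98 0.00
      vertex 7.75 0.09 0.00
      vertex 12.59 9.73 0.00
    endloop
  endfacet
  facet normal 0.0000 0.0000 -1.0000
    outer loop
      vertex 13.26 5.67 0.00
      vertex 11.41 1.98 0.00
      vertex 12.59 9.73 0.00
    endloop
  endfacet
  facet normal 0.6178 0.6242 0.4783
    outer loop
      vertex 12.59 9.73 0.00
      vertex 9.66 12.63 0.00
      vertex 6.67 6.67 11.64
    endloop
  endfacet
  facet normal 0.1322 0.8681 0.4785
    outer loop
      vertex 9.66 12.63 0.00
      vertex 5.59 13.25 0.00
      vertex 6.67 6.67 11.64
    endloop
  endfacet
  facet normal -0.4029 0.7802 0.4784
    outer loop
      vertex 5.59 13.25 0.00
      vertex 1.93 11.36 0.00
      vertex 6.67 6.67 11.64
    endloop
  endfacet
  facet normal -0.7851 0.3936 0.4783
    outer loop
      vertex 1.93 11.36 0.00
      vertex 0.08 7.67 0.00
      vertex 6.67 6.67 11.64
    endloop
  endfacet
  facet normal -0.8665 -0.1430 0.4783
    outer loop
      vertex 0.08 7.67 0.00
      vertex 0.75 3.61 0.00
      vertex 6.67 6.67 11.64
    endloop
  endfacet
  facet normal -0.6178 -0.6242 0.4783
    outer loop
      vertex 0.75 3.61 0.00
      vertex 3.68 0.71 0.00
      vertex 6.67 6.67 11.64
    endloop
  endfacet
  facet normal -0.1322 -0.8681 0.4785
    outer loop
      vertex 3.68 0.71 0.00
      vertex 7.75 0.09 0.00
      vertex 6.67 6.67 11.64
    endloop
  endfacet
  facet normal 0.4029 -0.7802 0.4784
    outer loop
      vertex 7.75 0.09 0.00
      vertex 11.41 1.98 0.00
      vertex 6.67 6.67 11.64
    endloop
  endfacet
  facet normal 0.7851 -0.3936 0.4783
    outer loop
      vertex 11.41 1.98 0.00
      vertex 13.26 5.67 0.00
      vertex 6.67 6.67 11.64
    endloop
  endfacet
  facet normal 0.8665 0.1430 0.4783
    outer loop
      vertex 13.26 5.67 0.00
      vertex 12.59 9.73 0.00
      vertex 6.67 6.67 11.64
    endloop
  endfacet
endsolid part

The G0 Z moves step by Δz≈2.33 mm. The G1 loops shrink linearly with z, so the solid tapers from its base footprint up to z≈11.6. Closing with a flat bottom cap and the tapered top and triangulating gives 18 facets — a regular 10-sided pyramid, base circumscribed radius ≈ 6.67 mm, apex at z ≈ 11.6 mm.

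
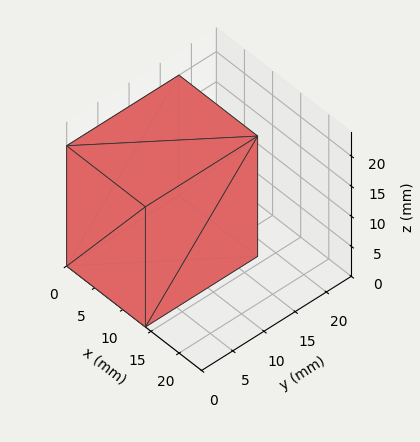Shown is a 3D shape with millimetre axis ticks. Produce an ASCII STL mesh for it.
Reading the render: the shape is a rectangular box, roughly 14 × 18 mm footprint and 20 mm tall (dimensions read to the nearest mm from the axis ticks). For the STL, each face is triangulated and given an outward normal.

solid part
  facet normal 0.0000 0.0000 -1.0000
    outer loop
      vertex 14.000 18.000 0.000
      vertex 14.000 0.000 0.000
      vertex 0.000 0.000 0.000
    endloop
  endfacet
  facet normal 0.0000 0.0000 -1.0000
    outer loop
      vertex 0.000 18.000 0.000
      vertex 14.000 18.000 0.000
      vertex 0.000 0.000 0.000
    endloop
  endfacet
  facet normal 0.0000 0.0000 1.0000
    outer loop
      vertex 0.000 0.000 20.000
      vertex 14.000 0.000 20.000
      vertex 14.000 18.000 20.000
    endloop
  endfacet
  facet normal 0.0000 0.0000 1.0000
    outer loop
      vertex 0.000 0.000 20.000
      vertex 14.000 18.000 20.000
      vertex 0.000 18.000 20.000
    endloop
  endfacet
  facet normal 0.0000 -1.0000 0.0000
    outer loop
      vertex 0.000 0.000 0.000
      vertex 14.000 0.000 0.000
      vertex 14.000 0.000 20.000
    endloop
  endfacet
  facet normal 0.0000 -1.0000 0.0000
    outer loop
      vertex 0.000 0.000 0.000
      vertex 14.000 0.000 20.000
      vertex 0.000 0.000 20.000
    endloop
  endfacet
  facet normal 0.0000 1.0000 0.0000
    outer loop
      vertex 14.000 18.000 20.000
      vertex 14.000 18.000 0.000
      vertex 0.000 18.000 0.000
    endloop
  endfacet
  facet normal 0.0000 1.0000 0.0000
    outer loop
      vertex 0.000 18.000 20.000
      vertex 14.000 18.000 20.000
      vertex 0.000 18.000 0.000
    endloop
  endfacet
  facet normal -1.0000 0.0000 0.0000
    outer loop
      vertex 0.000 18.000 20.000
      vertex 0.000 18.000 0.000
      vertex 0.000 0.000 0.000
    endloop
  endfacet
  facet normal -1.0000 0.0000 0.0000
    outer loop
      vertex 0.000 0.000 20.000
      vertex 0.000 18.000 20.000
      vertex 0.000 0.000 0.000
    endloop
  endfacet
  facet normal 1.0000 0.0000 0.0000
    outer loop
      vertex 14.000 0.000 0.000
      vertex 14.000 18.000 0.000
      vertex 14.000 18.000 20.000
    endloop
  endfacet
  facet normal 1.0000 0.0000 0.0000
    outer loop
      vertex 14.000 0.000 0.000
      vertex 14.000 18.000 20.000
      vertex 14.000 0.000 20.000
    endloop
  endfacet
endsolid part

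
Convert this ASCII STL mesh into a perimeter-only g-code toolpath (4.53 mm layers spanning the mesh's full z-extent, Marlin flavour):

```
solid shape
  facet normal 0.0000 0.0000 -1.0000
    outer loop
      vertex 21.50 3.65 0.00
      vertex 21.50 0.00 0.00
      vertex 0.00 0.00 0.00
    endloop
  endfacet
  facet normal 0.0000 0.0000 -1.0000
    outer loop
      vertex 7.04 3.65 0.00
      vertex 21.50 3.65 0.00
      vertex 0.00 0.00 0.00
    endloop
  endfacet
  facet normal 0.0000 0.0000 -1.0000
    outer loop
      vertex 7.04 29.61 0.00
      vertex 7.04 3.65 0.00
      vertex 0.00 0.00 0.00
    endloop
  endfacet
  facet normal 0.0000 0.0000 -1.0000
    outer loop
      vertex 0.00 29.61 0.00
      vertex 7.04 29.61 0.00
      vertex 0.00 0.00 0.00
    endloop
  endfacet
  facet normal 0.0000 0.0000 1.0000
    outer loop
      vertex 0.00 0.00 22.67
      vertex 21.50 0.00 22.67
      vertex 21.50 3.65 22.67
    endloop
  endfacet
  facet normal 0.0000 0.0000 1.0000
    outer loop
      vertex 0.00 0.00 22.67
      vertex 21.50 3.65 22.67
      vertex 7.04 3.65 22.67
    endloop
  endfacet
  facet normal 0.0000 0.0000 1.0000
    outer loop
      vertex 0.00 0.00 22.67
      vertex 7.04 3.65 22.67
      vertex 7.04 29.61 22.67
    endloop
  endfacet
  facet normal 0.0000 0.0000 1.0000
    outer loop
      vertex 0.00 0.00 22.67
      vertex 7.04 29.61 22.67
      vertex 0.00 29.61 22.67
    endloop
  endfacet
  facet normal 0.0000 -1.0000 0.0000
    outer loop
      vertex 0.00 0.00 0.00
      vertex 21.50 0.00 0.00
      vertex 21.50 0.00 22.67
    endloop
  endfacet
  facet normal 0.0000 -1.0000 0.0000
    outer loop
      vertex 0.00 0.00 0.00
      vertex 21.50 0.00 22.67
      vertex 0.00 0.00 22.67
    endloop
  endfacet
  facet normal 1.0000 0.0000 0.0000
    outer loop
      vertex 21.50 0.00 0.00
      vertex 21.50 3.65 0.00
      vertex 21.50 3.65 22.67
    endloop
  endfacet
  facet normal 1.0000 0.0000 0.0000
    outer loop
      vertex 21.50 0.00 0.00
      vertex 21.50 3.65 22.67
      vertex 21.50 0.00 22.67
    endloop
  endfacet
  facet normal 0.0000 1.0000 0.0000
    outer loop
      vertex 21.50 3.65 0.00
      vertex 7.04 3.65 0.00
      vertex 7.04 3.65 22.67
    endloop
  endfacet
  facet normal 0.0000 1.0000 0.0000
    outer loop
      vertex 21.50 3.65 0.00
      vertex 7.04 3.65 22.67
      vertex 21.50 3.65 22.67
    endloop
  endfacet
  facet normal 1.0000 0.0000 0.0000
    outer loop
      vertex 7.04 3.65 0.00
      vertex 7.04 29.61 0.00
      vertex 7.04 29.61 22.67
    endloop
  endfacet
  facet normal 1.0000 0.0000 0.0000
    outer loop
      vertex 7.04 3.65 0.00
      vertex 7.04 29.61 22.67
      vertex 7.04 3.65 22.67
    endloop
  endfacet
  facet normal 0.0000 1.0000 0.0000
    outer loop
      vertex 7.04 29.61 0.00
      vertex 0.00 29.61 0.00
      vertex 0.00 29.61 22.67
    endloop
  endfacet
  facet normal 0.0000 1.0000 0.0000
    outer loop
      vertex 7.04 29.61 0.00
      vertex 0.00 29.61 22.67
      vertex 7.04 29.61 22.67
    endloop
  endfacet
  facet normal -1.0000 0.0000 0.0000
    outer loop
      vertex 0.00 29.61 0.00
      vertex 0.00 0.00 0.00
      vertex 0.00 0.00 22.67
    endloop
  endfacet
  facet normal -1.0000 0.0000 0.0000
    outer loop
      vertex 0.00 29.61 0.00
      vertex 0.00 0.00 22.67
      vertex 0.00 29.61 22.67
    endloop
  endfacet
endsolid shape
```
; perimeter-only toolpath
G21 ; units = mm
G90 ; absolute positioning
G28 ; home
; layer 1
G0 Z4.53
G0 X0.00 Y0.00
G1 X21.50 Y0.00
G1 X21.50 Y3.65
G1 X7.04 Y3.65
G1 X7.04 Y29.61
G1 X0.00 Y29.61
G1 X0.00 Y0.00
; layer 2
G0 Z9.07
G0 X0.00 Y0.00
G1 X21.50 Y0.00
G1 X21.50 Y3.65
G1 X7.04 Y3.65
G1 X7.04 Y29.61
G1 X0.00 Y29.61
G1 X0.00 Y0.00
; layer 3
G0 Z13.60
G0 X0.00 Y0.00
G1 X21.50 Y0.00
G1 X21.50 Y3.65
G1 X7.04 Y3.65
G1 X7.04 Y29.61
G1 X0.00 Y29.61
G1 X0.00 Y0.00
; layer 4
G0 Z18.14
G0 X0.00 Y0.00
G1 X21.50 Y0.00
G1 X21.50 Y3.65
G1 X7.04 Y3.65
G1 X7.04 Y29.61
G1 X0.00 Y29.61
G1 X0.00 Y0.00
; layer 5
G0 Z22.67
G0 X0.00 Y0.00
G1 X21.50 Y0.00
G1 X21.50 Y3.65
G1 X7.04 Y3.65
G1 X7.04 Y29.61
G1 X0.00 Y29.61
G1 X0.00 Y0.00
M2 ; end

The solid is an L-shaped prism: outer 21.5 × 29.6 mm, arm thicknesses ≈ 3.65 mm (horizontal) and 7.04 mm (vertical), extruded 22.7 mm in z. Slicing at Δz = 4.53 mm — 5 equal slices spanning the solid's height, so layer i sits at z = i·h/5 — gives 5 non-empty perimeters. Each is a 6-segment closed polygon; G0 lifts to the layer z and rapids to the start vertex, then G1 traces the edges.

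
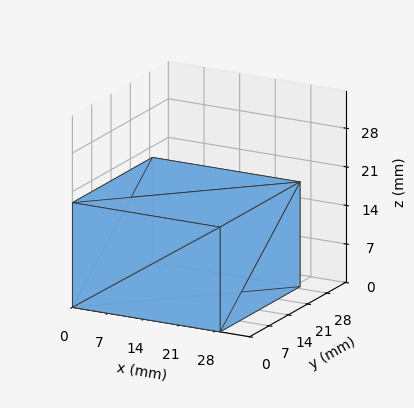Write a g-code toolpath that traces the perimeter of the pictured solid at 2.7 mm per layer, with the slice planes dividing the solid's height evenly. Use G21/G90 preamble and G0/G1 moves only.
Reading the render: the shape is a rectangular box, roughly 29 × 29 mm footprint and 19 mm tall (dimensions read to the nearest mm from the axis ticks). For the g-code, the solid's height is divided into equal slices at the stated Δz and each level perimeter traced with G1 moves after a G0 lift.

; perimeter-only toolpath
G21 ; units = mm
G90 ; absolute positioning
G28 ; home
; layer 1
G0 Z2.7
G0 X0.0 Y0.0
G1 X29.0 Y0.0
G1 X29.0 Y29.0
G1 X0.0 Y29.0
G1 X0.0 Y0.0
; layer 2
G0 Z5.4
G0 X0.0 Y0.0
G1 X29.0 Y0.0
G1 X29.0 Y29.0
G1 X0.0 Y29.0
G1 X0.0 Y0.0
; layer 3
G0 Z8.1
G0 X0.0 Y0.0
G1 X29.0 Y0.0
G1 X29.0 Y29.0
G1 X0.0 Y29.0
G1 X0.0 Y0.0
; layer 4
G0 Z10.9
G0 X0.0 Y0.0
G1 X29.0 Y0.0
G1 X29.0 Y29.0
G1 X0.0 Y29.0
G1 X0.0 Y0.0
; layer 5
G0 Z13.6
G0 X0.0 Y0.0
G1 X29.0 Y0.0
G1 X29.0 Y29.0
G1 X0.0 Y29.0
G1 X0.0 Y0.0
; layer 6
G0 Z16.3
G0 X0.0 Y0.0
G1 X29.0 Y0.0
G1 X29.0 Y29.0
G1 X0.0 Y29.0
G1 X0.0 Y0.0
; layer 7
G0 Z19.0
G0 X0.0 Y0.0
G1 X29.0 Y0.0
G1 X29.0 Y29.0
G1 X0.0 Y29.0
G1 X0.0 Y0.0
M2 ; end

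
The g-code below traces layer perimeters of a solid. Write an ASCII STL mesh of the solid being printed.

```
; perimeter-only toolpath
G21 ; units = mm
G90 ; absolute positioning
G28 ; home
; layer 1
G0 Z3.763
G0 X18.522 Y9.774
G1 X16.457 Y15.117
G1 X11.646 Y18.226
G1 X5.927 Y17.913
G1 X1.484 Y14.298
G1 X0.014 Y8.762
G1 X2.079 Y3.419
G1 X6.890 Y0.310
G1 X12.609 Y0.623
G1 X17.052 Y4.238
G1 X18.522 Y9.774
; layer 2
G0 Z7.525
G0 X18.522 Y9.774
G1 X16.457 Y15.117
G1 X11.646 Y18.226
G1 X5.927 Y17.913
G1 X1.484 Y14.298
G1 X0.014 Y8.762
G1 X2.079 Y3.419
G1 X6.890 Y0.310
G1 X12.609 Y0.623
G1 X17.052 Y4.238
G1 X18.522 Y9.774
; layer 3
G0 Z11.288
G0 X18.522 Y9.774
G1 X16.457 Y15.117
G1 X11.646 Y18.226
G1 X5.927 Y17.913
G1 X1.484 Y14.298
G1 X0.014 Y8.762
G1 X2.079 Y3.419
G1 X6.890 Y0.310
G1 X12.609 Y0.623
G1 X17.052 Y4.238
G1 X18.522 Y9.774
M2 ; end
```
solid part
  facet normal 0.0000 0.0000 -1.0000
    outer loop
      vertex 11.646 18.226 0.000
      vertex 16.457 15.117 0.000
      vertex 18.522 9.774 0.000
    endloop
  endfacet
  facet normal 0.0000 0.0000 -1.0000
    outer loop
      vertex 5.927 17.913 0.000
      vertex 11.646 18.226 0.000
      vertex 18.522 9.774 0.000
    endloop
  endfacet
  facet normal 0.0000 0.0000 -1.0000
    outer loop
      vertex 1.484 14.298 0.000
      vertex 5.927 17.913 0.000
      vertex 18.522 9.774 0.000
    endloop
  endfacet
  facet normal 0.0000 0.0000 -1.0000
    outer loop
      vertex 0.014 8.762 0.000
      vertex 1.484 14.298 0.000
      vertex 18.522 9.774 0.000
    endloop
  endfacet
  facet normal 0.0000 0.0000 -1.0000
    outer loop
      vertex 2.079 3.419 0.000
      vertex 0.014 8.762 0.000
      vertex 18.522 9.774 0.000
    endloop
  endfacet
  facet normal 0.0000 0.0000 -1.0000
    outer loop
      vertex 6.890 0.310 0.000
      vertex 2.079 3.419 0.000
      vertex 18.522 9.774 0.000
    endloop
  endfacet
  facet normal 0.0000 0.0000 -1.0000
    outer loop
      vertex 12.609 0.623 0.000
      vertex 6.890 0.310 0.000
      vertex 18.522 9.774 0.000
    endloop
  endfacet
  facet normal 0.0000 0.0000 -1.0000
    outer loop
      vertex 17.052 4.238 0.000
      vertex 12.609 0.623 0.000
      vertex 18.522 9.774 0.000
    endloop
  endfacet
  facet normal 0.0000 0.0000 1.0000
    outer loop
      vertex 18.522 9.774 11.288
      vertex 16.457 15.117 11.288
      vertex 11.646 18.226 11.288
    endloop
  endfacet
  facet normal 0.0000 0.0000 1.0000
    outer loop
      vertex 18.522 9.774 11.288
      vertex 11.646 18.226 11.288
      vertex 5.927 17.913 11.288
    endloop
  endfacet
  facet normal 0.0000 0.0000 1.0000
    outer loop
      vertex 18.522 9.774 11.288
      vertex 5.927 17.913 11.288
      vertex 1.484 14.298 11.288
    endloop
  endfacet
  facet normal 0.0000 0.0000 1.0000
    outer loop
      vertex 18.522 9.774 11.288
      vertex 1.484 14.298 11.288
      vertex 0.014 8.762 11.288
    endloop
  endfacet
  facet normal 0.0000 0.0000 1.0000
    outer loop
      vertex 18.522 9.774 11.288
      vertex 0.014 8.762 11.288
      vertex 2.079 3.419 11.288
    endloop
  endfacet
  facet normal 0.0000 0.0000 1.0000
    outer loop
      vertex 18.522 9.774 11.288
      vertex 2.079 3.419 11.288
      vertex 6.890 0.310 11.288
    endloop
  endfacet
  facet normal 0.0000 0.0000 1.0000
    outer loop
      vertex 18.522 9.774 11.288
      vertex 6.890 0.310 11.288
      vertex 12.609 0.623 11.288
    endloop
  endfacet
  facet normal 0.0000 0.0000 1.0000
    outer loop
      vertex 18.522 9.774 11.288
      vertex 12.609 0.623 11.288
      vertex 17.052 4.238 11.288
    endloop
  endfacet
  facet normal 0.9328 0.3605 0.0000
    outer loop
      vertex 18.522 9.774 0.000
      vertex 16.457 15.117 0.000
      vertex 16.457 15.117 11.288
    endloop
  endfacet
  facet normal 0.9328 0.3605 0.0000
    outer loop
      vertex 18.522 9.774 0.000
      vertex 16.457 15.117 11.288
      vertex 18.522 9.774 11.288
    endloop
  endfacet
  facet normal 0.5428 0.8399 0.0000
    outer loop
      vertex 16.457 15.117 0.000
      vertex 11.646 18.226 0.000
      vertex 11.646 18.226 11.288
    endloop
  endfacet
  facet normal 0.5428 0.8399 0.0000
    outer loop
      vertex 16.457 15.117 0.000
      vertex 11.646 18.226 11.288
      vertex 16.457 15.117 11.288
    endloop
  endfacet
  facet normal -0.0546 0.9985 0.0000
    outer loop
      vertex 11.646 18.226 0.000
      vertex 5.927 17.913 0.000
      vertex 5.927 17.913 11.288
    endloop
  endfacet
  facet normal -0.0546 0.9985 0.0000
    outer loop
      vertex 11.646 18.226 0.000
      vertex 5.927 17.913 11.288
      vertex 11.646 18.226 11.288
    endloop
  endfacet
  facet normal -0.6311 0.7757 0.0000
    outer loop
      vertex 5.927 17.913 0.000
      vertex 1.484 14.298 0.000
      vertex 1.484 14.298 11.288
    endloop
  endfacet
  facet normal -0.6311 0.7757 0.0000
    outer loop
      vertex 5.927 17.913 0.000
      vertex 1.484 14.298 11.288
      vertex 5.927 17.913 11.288
    endloop
  endfacet
  facet normal -0.9665 0.2566 0.0000
    outer loop
      vertex 1.484 14.298 0.000
      vertex 0.014 8.762 0.000
      vertex 0.014 8.762 11.288
    endloop
  endfacet
  facet normal -0.9665 0.2566 0.0000
    outer loop
      vertex 1.484 14.298 0.000
      vertex 0.014 8.762 11.288
      vertex 1.484 14.298 11.288
    endloop
  endfacet
  facet normal -0.9328 -0.3605 0.0000
    outer loop
      vertex 0.014 8.762 0.000
      vertex 2.079 3.419 0.000
      vertex 2.079 3.419 11.288
    endloop
  endfacet
  facet normal -0.9328 -0.3605 0.0000
    outer loop
      vertex 0.014 8.762 0.000
      vertex 2.079 3.419 11.288
      vertex 0.014 8.762 11.288
    endloop
  endfacet
  facet normal -0.5428 -0.8399 0.0000
    outer loop
      vertex 2.079 3.419 0.000
      vertex 6.890 0.310 0.000
      vertex 6.890 0.310 11.288
    endloop
  endfacet
  facet normal -0.5428 -0.8399 0.0000
    outer loop
      vertex 2.079 3.419 0.000
      vertex 6.890 0.310 11.288
      vertex 2.079 3.419 11.288
    endloop
  endfacet
  facet normal 0.0546 -0.9985 0.0000
    outer loop
      vertex 6.890 0.310 0.000
      vertex 12.609 0.623 0.000
      vertex 12.609 0.623 11.288
    endloop
  endfacet
  facet normal 0.0546 -0.9985 0.0000
    outer loop
      vertex 6.890 0.310 0.000
      vertex 12.609 0.623 11.288
      vertex 6.890 0.310 11.288
    endloop
  endfacet
  facet normal 0.6311 -0.7757 0.0000
    outer loop
      vertex 12.609 0.623 0.000
      vertex 17.052 4.238 0.000
      vertex 17.052 4.238 11.288
    endloop
  endfacet
  facet normal 0.6311 -0.7757 0.0000
    outer loop
      vertex 12.609 0.623 0.000
      vertex 17.052 4.238 11.288
      vertex 12.609 0.623 11.288
    endloop
  endfacet
  facet normal 0.9665 -0.2566 0.0000
    outer loop
      vertex 17.052 4.238 0.000
      vertex 18.522 9.774 0.000
      vertex 18.522 9.774 11.288
    endloop
  endfacet
  facet normal 0.9665 -0.2566 0.0000
    outer loop
      vertex 17.052 4.238 0.000
      vertex 18.522 9.774 11.288
      vertex 17.052 4.238 11.288
    endloop
  endfacet
endsolid part

The G0 Z moves step by Δz≈3.763 mm. Every layer's G1 loop is the same polygon, so the solid is a straight extrusion of it from z=0 to z≈11.3. Closing with flat bottom and top caps and triangulating gives 36 facets — a regular 10-sided prism (a cylinder approximated with 10 flat sides), circumscribed radius ≈ 9.27 mm, height ≈ 11.3 mm.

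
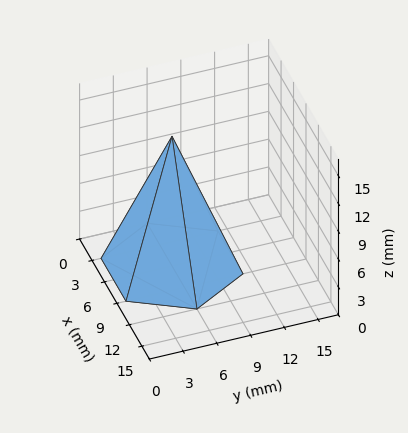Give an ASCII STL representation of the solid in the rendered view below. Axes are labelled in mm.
Reading the render: the shape is a regular 6-sided pyramid, base circumscribed radius ≈ 6 mm, apex at z ≈ 14 mm (dimensions read to the nearest mm from the axis ticks). For the STL, each face is triangulated and given an outward normal.

solid part
  facet normal 0.0000 0.0000 -1.0000
    outer loop
      vertex 3.000 11.196 0.000
      vertex 9.000 11.196 0.000
      vertex 12.000 6.000 0.000
    endloop
  endfacet
  facet normal 0.0000 0.0000 -1.0000
    outer loop
      vertex 0.000 6.000 0.000
      vertex 3.000 11.196 0.000
      vertex 12.000 6.000 0.000
    endloop
  endfacet
  facet normal 0.0000 0.0000 -1.0000
    outer loop
      vertex 3.000 0.804 0.000
      vertex 0.000 6.000 0.000
      vertex 12.000 6.000 0.000
    endloop
  endfacet
  facet normal 0.0000 0.0000 -1.0000
    outer loop
      vertex 9.000 0.804 0.000
      vertex 3.000 0.804 0.000
      vertex 12.000 6.000 0.000
    endloop
  endfacet
  facet normal 0.8119 0.4688 0.3480
    outer loop
      vertex 12.000 6.000 0.000
      vertex 9.000 11.196 0.000
      vertex 6.000 6.000 14.000
    endloop
  endfacet
  facet normal 0.0000 0.9375 0.3480
    outer loop
      vertex 9.000 11.196 0.000
      vertex 3.000 11.196 0.000
      vertex 6.000 6.000 14.000
    endloop
  endfacet
  facet normal -0.8119 0.4688 0.3480
    outer loop
      vertex 3.000 11.196 0.000
      vertex 0.000 6.000 0.000
      vertex 6.000 6.000 14.000
    endloop
  endfacet
  facet normal -0.8119 -0.4688 0.3480
    outer loop
      vertex 0.000 6.000 0.000
      vertex 3.000 0.804 0.000
      vertex 6.000 6.000 14.000
    endloop
  endfacet
  facet normal 0.0000 -0.9375 0.3480
    outer loop
      vertex 3.000 0.804 0.000
      vertex 9.000 0.804 0.000
      vertex 6.000 6.000 14.000
    endloop
  endfacet
  facet normal 0.8119 -0.4688 0.3480
    outer loop
      vertex 9.000 0.804 0.000
      vertex 12.000 6.000 0.000
      vertex 6.000 6.000 14.000
    endloop
  endfacet
endsolid part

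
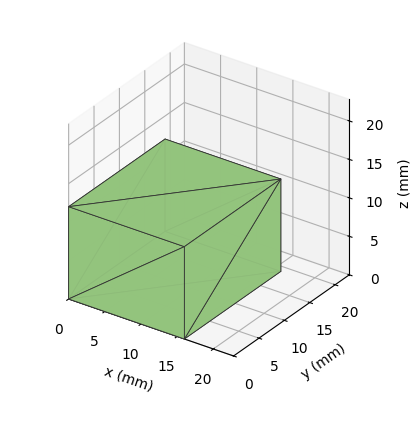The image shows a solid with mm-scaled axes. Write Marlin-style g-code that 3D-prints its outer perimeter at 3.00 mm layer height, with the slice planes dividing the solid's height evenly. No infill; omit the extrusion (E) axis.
Reading the render: the shape is a rectangular box, roughly 16 × 19 mm footprint and 12 mm tall (dimensions read to the nearest mm from the axis ticks). For the g-code, the solid's height is divided into equal slices at the stated Δz and each level perimeter traced with G1 moves after a G0 lift.

; perimeter-only toolpath
G21 ; units = mm
G90 ; absolute positioning
G28 ; home
; layer 1
G0 Z3.00
G0 X0.00 Y0.00
G1 X16.00 Y0.00
G1 X16.00 Y19.00
G1 X0.00 Y19.00
G1 X0.00 Y0.00
; layer 2
G0 Z6.00
G0 X0.00 Y0.00
G1 X16.00 Y0.00
G1 X16.00 Y19.00
G1 X0.00 Y19.00
G1 X0.00 Y0.00
; layer 3
G0 Z9.00
G0 X0.00 Y0.00
G1 X16.00 Y0.00
G1 X16.00 Y19.00
G1 X0.00 Y19.00
G1 X0.00 Y0.00
; layer 4
G0 Z12.00
G0 X0.00 Y0.00
G1 X16.00 Y0.00
G1 X16.00 Y19.00
G1 X0.00 Y19.00
G1 X0.00 Y0.00
M2 ; end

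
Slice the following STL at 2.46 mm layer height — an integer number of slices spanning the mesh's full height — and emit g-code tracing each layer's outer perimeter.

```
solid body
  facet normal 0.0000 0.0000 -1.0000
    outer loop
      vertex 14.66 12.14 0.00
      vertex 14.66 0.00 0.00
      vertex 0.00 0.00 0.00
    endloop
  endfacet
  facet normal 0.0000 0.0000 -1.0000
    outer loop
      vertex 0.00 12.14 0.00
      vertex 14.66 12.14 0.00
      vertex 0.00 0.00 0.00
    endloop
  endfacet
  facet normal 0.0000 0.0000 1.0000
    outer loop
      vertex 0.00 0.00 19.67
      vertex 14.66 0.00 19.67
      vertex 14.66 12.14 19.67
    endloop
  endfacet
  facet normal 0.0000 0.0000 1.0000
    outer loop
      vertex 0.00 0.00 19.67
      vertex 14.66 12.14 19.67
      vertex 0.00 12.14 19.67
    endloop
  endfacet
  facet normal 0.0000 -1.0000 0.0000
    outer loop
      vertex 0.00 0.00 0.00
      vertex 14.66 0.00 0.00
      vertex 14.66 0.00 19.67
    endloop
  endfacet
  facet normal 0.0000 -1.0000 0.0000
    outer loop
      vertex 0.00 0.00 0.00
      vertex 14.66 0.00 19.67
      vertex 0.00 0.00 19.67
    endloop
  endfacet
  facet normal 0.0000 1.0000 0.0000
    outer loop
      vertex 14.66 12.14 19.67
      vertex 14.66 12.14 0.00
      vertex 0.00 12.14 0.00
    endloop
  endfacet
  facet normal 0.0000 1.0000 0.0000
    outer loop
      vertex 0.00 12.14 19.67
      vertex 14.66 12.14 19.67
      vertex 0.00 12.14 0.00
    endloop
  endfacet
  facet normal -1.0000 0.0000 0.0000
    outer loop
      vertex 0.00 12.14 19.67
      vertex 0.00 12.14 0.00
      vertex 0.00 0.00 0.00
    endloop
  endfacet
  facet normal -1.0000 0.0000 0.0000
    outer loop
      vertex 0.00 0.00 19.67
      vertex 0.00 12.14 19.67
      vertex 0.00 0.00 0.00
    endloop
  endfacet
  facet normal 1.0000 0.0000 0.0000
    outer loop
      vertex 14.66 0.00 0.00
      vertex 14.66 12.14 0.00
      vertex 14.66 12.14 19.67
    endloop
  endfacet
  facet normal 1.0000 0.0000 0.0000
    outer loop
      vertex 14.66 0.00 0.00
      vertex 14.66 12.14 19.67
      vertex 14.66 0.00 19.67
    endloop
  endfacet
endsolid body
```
; perimeter-only toolpath
G21 ; units = mm
G90 ; absolute positioning
G28 ; home
; layer 1
G0 Z2.46
G0 X0.00 Y0.00
G1 X14.66 Y0.00
G1 X14.66 Y12.14
G1 X0.00 Y12.14
G1 X0.00 Y0.00
; layer 2
G0 Z4.92
G0 X0.00 Y0.00
G1 X14.66 Y0.00
G1 X14.66 Y12.14
G1 X0.00 Y12.14
G1 X0.00 Y0.00
; layer 3
G0 Z7.38
G0 X0.00 Y0.00
G1 X14.66 Y0.00
G1 X14.66 Y12.14
G1 X0.00 Y12.14
G1 X0.00 Y0.00
; layer 4
G0 Z9.84
G0 X0.00 Y0.00
G1 X14.66 Y0.00
G1 X14.66 Y12.14
G1 X0.00 Y12.14
G1 X0.00 Y0.00
; layer 5
G0 Z12.29
G0 X0.00 Y0.00
G1 X14.66 Y0.00
G1 X14.66 Y12.14
G1 X0.00 Y12.14
G1 X0.00 Y0.00
; layer 6
G0 Z14.75
G0 X0.00 Y0.00
G1 X14.66 Y0.00
G1 X14.66 Y12.14
G1 X0.00 Y12.14
G1 X0.00 Y0.00
; layer 7
G0 Z17.21
G0 X0.00 Y0.00
G1 X14.66 Y0.00
G1 X14.66 Y12.14
G1 X0.00 Y12.14
G1 X0.00 Y0.00
; layer 8
G0 Z19.67
G0 X0.00 Y0.00
G1 X14.66 Y0.00
G1 X14.66 Y12.14
G1 X0.00 Y12.14
G1 X0.00 Y0.00
M2 ; end

The solid is a rectangular box, roughly 14.7 × 12.1 mm footprint and 19.7 mm tall. Slicing at Δz = 2.46 mm — 8 equal slices spanning the solid's height, so layer i sits at z = i·h/8 — gives 8 non-empty perimeters. Each is a 4-segment closed polygon; G0 lifts to the layer z and rapids to the start vertex, then G1 traces the edges.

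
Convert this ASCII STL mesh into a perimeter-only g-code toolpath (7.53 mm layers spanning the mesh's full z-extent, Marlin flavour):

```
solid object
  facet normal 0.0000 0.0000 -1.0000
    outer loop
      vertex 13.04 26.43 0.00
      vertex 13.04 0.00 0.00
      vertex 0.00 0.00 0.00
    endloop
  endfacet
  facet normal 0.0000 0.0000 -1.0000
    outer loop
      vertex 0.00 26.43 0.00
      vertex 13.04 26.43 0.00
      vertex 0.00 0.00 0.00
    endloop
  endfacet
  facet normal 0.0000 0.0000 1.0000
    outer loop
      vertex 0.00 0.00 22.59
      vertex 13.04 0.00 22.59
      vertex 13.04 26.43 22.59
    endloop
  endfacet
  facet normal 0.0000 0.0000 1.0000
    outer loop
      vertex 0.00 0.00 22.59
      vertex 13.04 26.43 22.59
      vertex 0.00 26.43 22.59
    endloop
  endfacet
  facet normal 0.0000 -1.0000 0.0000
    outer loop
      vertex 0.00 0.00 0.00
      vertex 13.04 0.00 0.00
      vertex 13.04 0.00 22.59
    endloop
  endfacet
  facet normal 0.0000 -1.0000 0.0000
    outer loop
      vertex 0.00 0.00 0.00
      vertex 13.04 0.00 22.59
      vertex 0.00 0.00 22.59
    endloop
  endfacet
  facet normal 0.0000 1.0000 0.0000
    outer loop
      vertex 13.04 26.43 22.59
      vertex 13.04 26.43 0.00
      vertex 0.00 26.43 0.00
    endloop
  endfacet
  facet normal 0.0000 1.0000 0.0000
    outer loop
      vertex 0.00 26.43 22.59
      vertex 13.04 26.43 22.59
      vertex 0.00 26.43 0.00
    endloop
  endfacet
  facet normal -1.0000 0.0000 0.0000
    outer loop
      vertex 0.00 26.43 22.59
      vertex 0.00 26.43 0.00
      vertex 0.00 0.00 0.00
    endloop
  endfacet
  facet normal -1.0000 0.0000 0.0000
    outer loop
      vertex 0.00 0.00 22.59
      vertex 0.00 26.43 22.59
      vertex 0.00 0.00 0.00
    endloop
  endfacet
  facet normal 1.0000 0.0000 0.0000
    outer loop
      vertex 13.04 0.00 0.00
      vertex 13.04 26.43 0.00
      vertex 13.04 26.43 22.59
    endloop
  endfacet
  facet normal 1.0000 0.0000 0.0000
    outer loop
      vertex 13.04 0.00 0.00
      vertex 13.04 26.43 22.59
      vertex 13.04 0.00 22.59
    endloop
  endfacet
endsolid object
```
; perimeter-only toolpath
G21 ; units = mm
G90 ; absolute positioning
G28 ; home
; layer 1
G0 Z7.53
G0 X0.00 Y0.00
G1 X13.04 Y0.00
G1 X13.04 Y26.43
G1 X0.00 Y26.43
G1 X0.00 Y0.00
; layer 2
G0 Z15.06
G0 X0.00 Y0.00
G1 X13.04 Y0.00
G1 X13.04 Y26.43
G1 X0.00 Y26.43
G1 X0.00 Y0.00
; layer 3
G0 Z22.59
G0 X0.00 Y0.00
G1 X13.04 Y0.00
G1 X13.04 Y26.43
G1 X0.00 Y26.43
G1 X0.00 Y0.00
M2 ; end

The solid is a rectangular box, roughly 13 × 26.4 mm footprint and 22.6 mm tall. Slicing at Δz = 7.53 mm — 3 equal slices spanning the solid's height, so layer i sits at z = i·h/3 — gives 3 non-empty perimeters. Each is a 4-segment closed polygon; G0 lifts to the layer z and rapids to the start vertex, then G1 traces the edges.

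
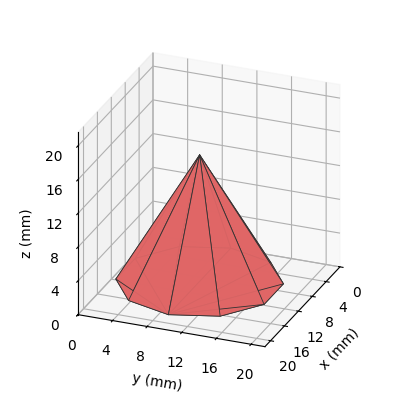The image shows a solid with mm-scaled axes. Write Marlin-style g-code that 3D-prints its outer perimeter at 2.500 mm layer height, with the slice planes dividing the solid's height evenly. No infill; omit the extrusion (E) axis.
Reading the render: the shape is a regular 10-sided pyramid, base circumscribed radius ≈ 9 mm, apex at z ≈ 15 mm (dimensions read to the nearest mm from the axis ticks). For the g-code, the solid's height is divided into equal slices at the stated Δz and each level perimeter traced with G1 moves after a G0 lift.

; perimeter-only toolpath
G21 ; units = mm
G90 ; absolute positioning
G28 ; home
; layer 1
G0 Z2.500
G0 X16.500 Y9.000
G1 X15.067 Y13.408
G1 X11.318 Y16.133
G1 X6.682 Y16.133
G1 X2.932 Y13.408
G1 X1.500 Y9.000
G1 X2.932 Y4.592
G1 X6.682 Y1.867
G1 X11.318 Y1.867
G1 X15.067 Y4.592
G1 X16.500 Y9.000
; layer 2
G0 Z5.000
G0 X15.000 Y9.000
G1 X13.854 Y12.527
G1 X10.854 Y14.707
G1 X7.146 Y14.707
G1 X4.146 Y12.527
G1 X3.000 Y9.000
G1 X4.146 Y5.473
G1 X7.146 Y3.293
G1 X10.854 Y3.293
G1 X13.854 Y5.473
G1 X15.000 Y9.000
; layer 3
G0 Z7.500
G0 X13.500 Y9.000
G1 X12.640 Y11.645
G1 X10.390 Y13.280
G1 X7.610 Y13.280
G1 X5.359 Y11.645
G1 X4.500 Y9.000
G1 X5.359 Y6.355
G1 X7.610 Y4.720
G1 X10.390 Y4.720
G1 X12.640 Y6.355
G1 X13.500 Y9.000
; layer 4
G0 Z10.000
G0 X12.000 Y9.000
G1 X11.427 Y10.763
G1 X9.927 Y11.853
G1 X8.073 Y11.853
G1 X6.573 Y10.763
G1 X6.000 Y9.000
G1 X6.573 Y7.237
G1 X8.073 Y6.147
G1 X9.927 Y6.147
G1 X11.427 Y7.237
G1 X12.000 Y9.000
; layer 5
G0 Z12.500
G0 X10.500 Y9.000
G1 X10.213 Y9.882
G1 X9.463 Y10.427
G1 X8.537 Y10.427
G1 X7.787 Y9.882
G1 X7.500 Y9.000
G1 X7.787 Y8.118
G1 X8.537 Y7.573
G1 X9.463 Y7.573
G1 X10.213 Y8.118
G1 X10.500 Y9.000
M2 ; end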